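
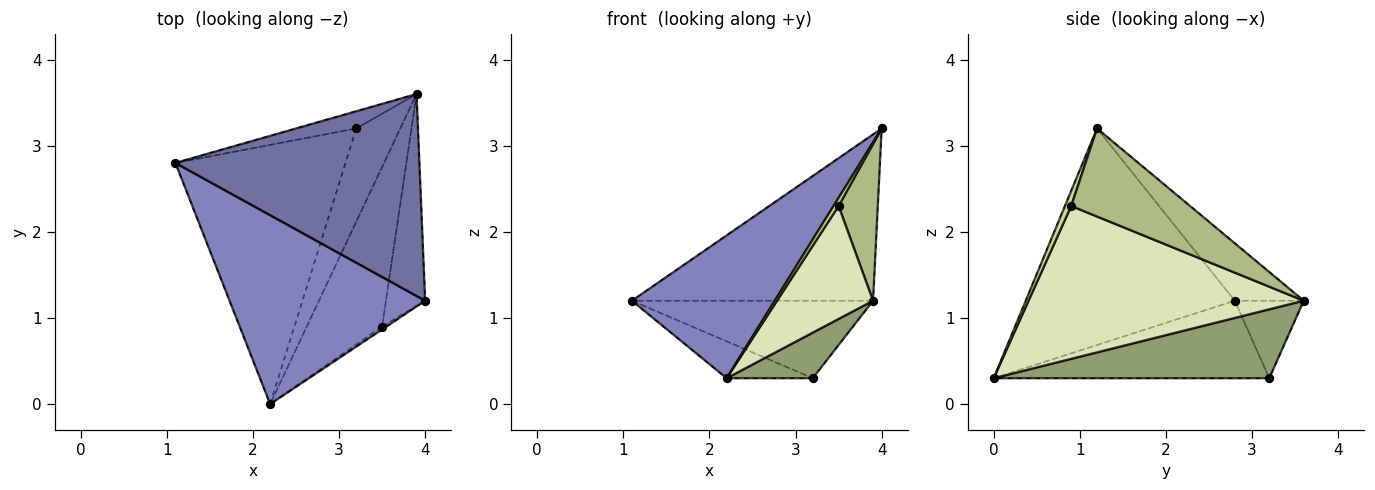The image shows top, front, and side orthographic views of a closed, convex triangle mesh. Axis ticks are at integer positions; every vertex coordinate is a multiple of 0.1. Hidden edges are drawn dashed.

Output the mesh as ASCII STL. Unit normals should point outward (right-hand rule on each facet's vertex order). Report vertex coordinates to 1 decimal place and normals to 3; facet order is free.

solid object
 facet normal -0.179 0.625 0.760
  outer loop
   vertex 3.9 3.6 1.2
   vertex 1.1 2.8 1.2
   vertex 4.0 1.2 3.2
  endloop
 endfacet
 facet normal -0.662 -0.452 0.598
  outer loop
   vertex 2.2 0.0 0.3
   vertex 4.0 1.2 3.2
   vertex 1.1 2.8 1.2
  endloop
 endfacet
 facet normal -0.269 0.940 -0.209
  outer loop
   vertex 3.2 3.2 0.3
   vertex 1.1 2.8 1.2
   vertex 3.9 3.6 1.2
  endloop
 endfacet
 facet normal -0.411 0.129 -0.902
  outer loop
   vertex 3.2 3.2 0.3
   vertex 2.2 0.0 0.3
   vertex 1.1 2.8 1.2
  endloop
 endfacet
 facet normal 0.815 -0.255 -0.521
  outer loop
   vertex 3.2 3.2 0.3
   vertex 3.9 3.6 1.2
   vertex 2.2 0.0 0.3
  endloop
 endfacet
 facet normal 0.875 -0.288 -0.390
  outer loop
   vertex 3.5 0.9 2.3
   vertex 3.9 3.6 1.2
   vertex 4.0 1.2 3.2
  endloop
 endfacet
 facet normal 0.759 -0.614 -0.217
  outer loop
   vertex 3.5 0.9 2.3
   vertex 4.0 1.2 3.2
   vertex 2.2 0.0 0.3
  endloop
 endfacet
 facet normal 0.856 -0.299 -0.422
  outer loop
   vertex 3.5 0.9 2.3
   vertex 2.2 0.0 0.3
   vertex 3.9 3.6 1.2
  endloop
 endfacet
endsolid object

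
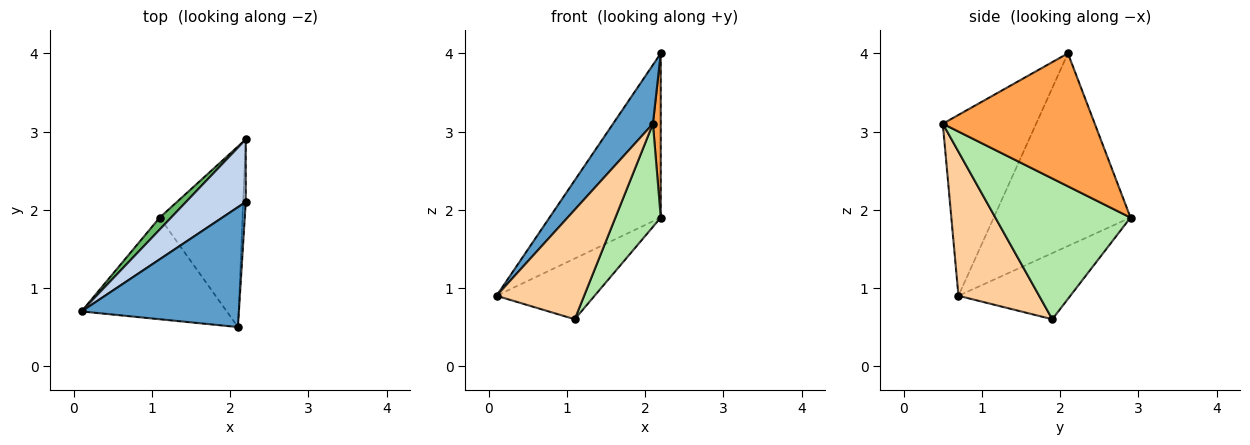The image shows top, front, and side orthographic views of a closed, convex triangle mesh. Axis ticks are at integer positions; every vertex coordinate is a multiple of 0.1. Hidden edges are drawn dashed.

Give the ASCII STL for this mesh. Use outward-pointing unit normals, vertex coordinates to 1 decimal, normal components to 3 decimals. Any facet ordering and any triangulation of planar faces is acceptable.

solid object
 facet normal -0.718 -0.307 0.625
  outer loop
   vertex 2.1 0.5 3.1
   vertex 2.2 2.1 4.0
   vertex 0.1 0.7 0.9
  endloop
 endfacet
 facet normal -0.754 0.614 0.234
  outer loop
   vertex 2.2 2.9 1.9
   vertex 0.1 0.7 0.9
   vertex 2.2 2.1 4.0
  endloop
 endfacet
 facet normal 0.998 -0.051 -0.020
  outer loop
   vertex 2.2 2.9 1.9
   vertex 2.2 2.1 4.0
   vertex 2.1 0.5 3.1
  endloop
 endfacet
 facet normal 0.560 -0.607 -0.564
  outer loop
   vertex 1.1 1.9 0.6
   vertex 2.1 0.5 3.1
   vertex 0.1 0.7 0.9
  endloop
 endfacet
 facet normal -0.746 0.654 0.128
  outer loop
   vertex 1.1 1.9 0.6
   vertex 0.1 0.7 0.9
   vertex 2.2 2.9 1.9
  endloop
 endfacet
 facet normal 0.828 -0.278 -0.487
  outer loop
   vertex 1.1 1.9 0.6
   vertex 2.2 2.9 1.9
   vertex 2.1 0.5 3.1
  endloop
 endfacet
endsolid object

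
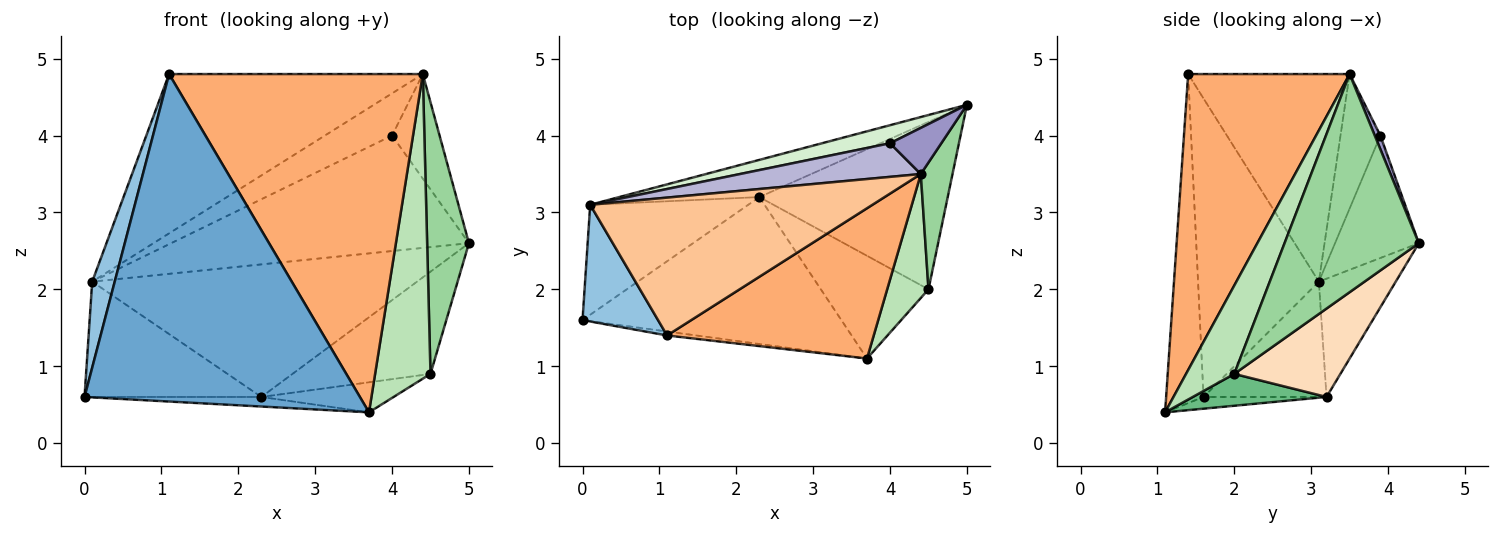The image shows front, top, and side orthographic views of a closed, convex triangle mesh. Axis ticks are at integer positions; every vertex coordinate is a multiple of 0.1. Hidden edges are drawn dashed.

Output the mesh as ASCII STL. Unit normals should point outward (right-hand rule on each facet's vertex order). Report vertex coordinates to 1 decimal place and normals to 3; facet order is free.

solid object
 facet normal -0.135 -0.991 -0.012
  outer loop
   vertex 1.1 1.4 4.8
   vertex 0.0 1.6 0.6
   vertex 3.7 1.1 0.4
  endloop
 endfacet
 facet normal -0.954 -0.178 0.241
  outer loop
   vertex 0.1 3.1 2.1
   vertex 0.0 1.6 0.6
   vertex 1.1 1.4 4.8
  endloop
 endfacet
 facet normal -0.045 0.065 -0.997
  outer loop
   vertex 2.3 3.2 0.6
   vertex 3.7 1.1 0.4
   vertex 0.0 1.6 0.6
  endloop
 endfacet
 facet normal -0.450 0.646 -0.616
  outer loop
   vertex 2.3 3.2 0.6
   vertex 0.0 1.6 0.6
   vertex 0.1 3.1 2.1
  endloop
 endfacet
 facet normal -0.222 0.939 -0.263
  outer loop
   vertex 2.3 3.2 0.6
   vertex 0.1 3.1 2.1
   vertex 5.0 4.4 2.6
  endloop
 endfacet
 facet normal 0.503 -0.790 0.351
  outer loop
   vertex 4.4 3.5 4.8
   vertex 1.1 1.4 4.8
   vertex 3.7 1.1 0.4
  endloop
 endfacet
 facet normal -0.434 0.681 0.590
  outer loop
   vertex 4.4 3.5 4.8
   vertex 0.1 3.1 2.1
   vertex 1.1 1.4 4.8
  endloop
 endfacet
 facet normal 0.372 0.484 -0.792
  outer loop
   vertex 4.5 2.0 0.9
   vertex 2.3 3.2 0.6
   vertex 5.0 4.4 2.6
  endloop
 endfacet
 facet normal 0.273 0.270 -0.923
  outer loop
   vertex 4.5 2.0 0.9
   vertex 3.7 1.1 0.4
   vertex 2.3 3.2 0.6
  endloop
 endfacet
 facet normal 0.946 -0.294 0.137
  outer loop
   vertex 4.5 2.0 0.9
   vertex 5.0 4.4 2.6
   vertex 4.4 3.5 4.8
  endloop
 endfacet
 facet normal 0.628 -0.721 0.293
  outer loop
   vertex 4.5 2.0 0.9
   vertex 4.4 3.5 4.8
   vertex 3.7 1.1 0.4
  endloop
 endfacet
 facet normal -0.268 0.952 0.149
  outer loop
   vertex 4.0 3.9 4.0
   vertex 5.0 4.4 2.6
   vertex 0.1 3.1 2.1
  endloop
 endfacet
 facet normal 0.107 0.910 0.401
  outer loop
   vertex 4.0 3.9 4.0
   vertex 4.4 3.5 4.8
   vertex 5.0 4.4 2.6
  endloop
 endfacet
 facet normal -0.421 0.710 0.565
  outer loop
   vertex 4.0 3.9 4.0
   vertex 0.1 3.1 2.1
   vertex 4.4 3.5 4.8
  endloop
 endfacet
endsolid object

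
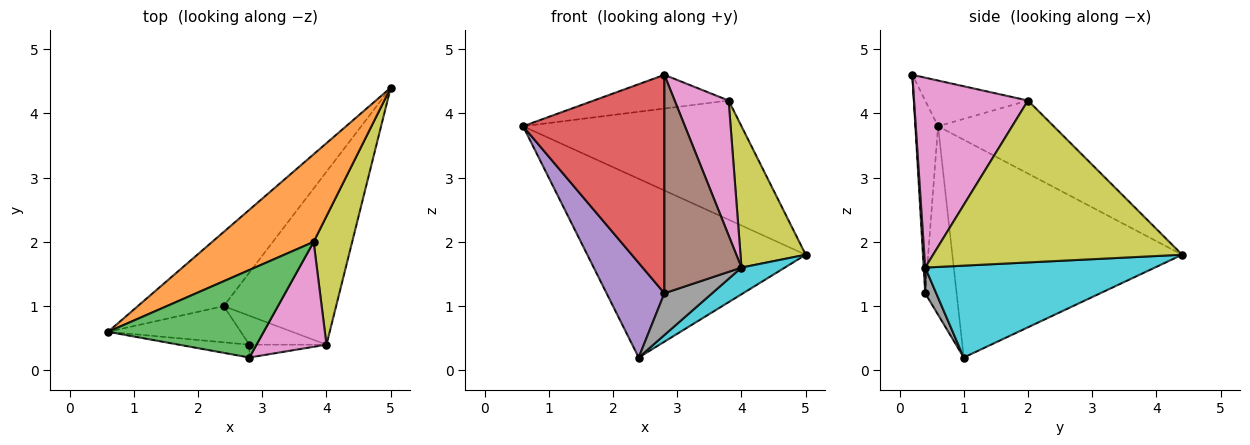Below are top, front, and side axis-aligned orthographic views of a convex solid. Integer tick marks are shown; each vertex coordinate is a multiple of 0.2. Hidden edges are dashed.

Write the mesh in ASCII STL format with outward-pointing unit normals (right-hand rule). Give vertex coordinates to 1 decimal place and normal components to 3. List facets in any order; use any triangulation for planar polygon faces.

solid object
 facet normal -0.697 0.662 -0.275
  outer loop
   vertex 2.4 1.0 0.2
   vertex 0.6 0.6 3.8
   vertex 5.0 4.4 1.8
  endloop
 endfacet
 facet normal -0.392 0.741 0.545
  outer loop
   vertex 3.8 2.0 4.2
   vertex 5.0 4.4 1.8
   vertex 0.6 0.6 3.8
  endloop
 endfacet
 facet normal -0.264 0.347 0.900
  outer loop
   vertex 3.8 2.0 4.2
   vertex 0.6 0.6 3.8
   vertex 2.8 0.2 4.6
  endloop
 endfacet
 facet normal -0.158 -0.986 -0.058
  outer loop
   vertex 2.8 0.4 1.2
   vertex 2.8 0.2 4.6
   vertex 0.6 0.6 3.8
  endloop
 endfacet
 facet normal -0.452 -0.833 -0.319
  outer loop
   vertex 2.8 0.4 1.2
   vertex 0.6 0.6 3.8
   vertex 2.4 1.0 0.2
  endloop
 endfacet
 facet normal 0.020 -0.998 -0.059
  outer loop
   vertex 4.0 0.4 1.6
   vertex 2.8 0.2 4.6
   vertex 2.8 0.4 1.2
  endloop
 endfacet
 facet normal 0.857 -0.406 0.316
  outer loop
   vertex 4.0 0.4 1.6
   vertex 3.8 2.0 4.2
   vertex 2.8 0.2 4.6
  endloop
 endfacet
 facet normal 0.186 -0.808 -0.559
  outer loop
   vertex 4.0 0.4 1.6
   vertex 2.8 0.4 1.2
   vertex 2.4 1.0 0.2
  endloop
 endfacet
 facet normal 0.943 -0.247 0.224
  outer loop
   vertex 4.0 0.4 1.6
   vertex 5.0 4.4 1.8
   vertex 3.8 2.0 4.2
  endloop
 endfacet
 facet normal 0.628 -0.119 -0.769
  outer loop
   vertex 4.0 0.4 1.6
   vertex 2.4 1.0 0.2
   vertex 5.0 4.4 1.8
  endloop
 endfacet
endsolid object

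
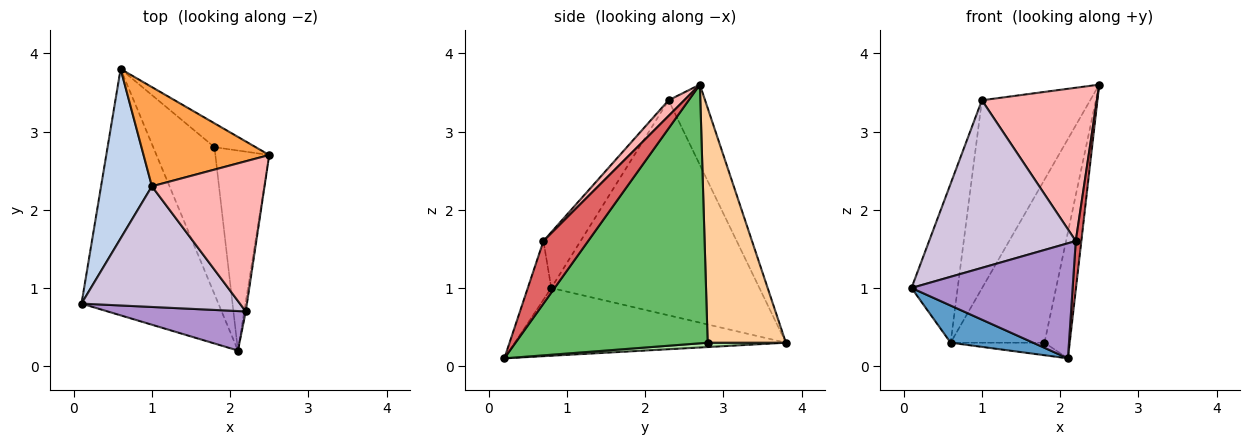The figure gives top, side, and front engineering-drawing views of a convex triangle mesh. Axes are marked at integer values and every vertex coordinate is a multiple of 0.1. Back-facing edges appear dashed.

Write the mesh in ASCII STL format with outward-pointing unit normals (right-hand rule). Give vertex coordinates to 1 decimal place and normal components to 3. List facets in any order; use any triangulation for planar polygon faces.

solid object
 facet normal -0.440 -0.134 -0.888
  outer loop
   vertex 2.1 0.2 0.1
   vertex 0.1 0.8 1.0
   vertex 0.6 3.8 0.3
  endloop
 endfacet
 facet normal -0.951 0.211 0.225
  outer loop
   vertex 1.0 2.3 3.4
   vertex 0.6 3.8 0.3
   vertex 0.1 0.8 1.0
  endloop
 endfacet
 facet normal -0.286 0.848 0.447
  outer loop
   vertex 1.0 2.3 3.4
   vertex 2.5 2.7 3.6
   vertex 0.6 3.8 0.3
  endloop
 endfacet
 facet normal 0.636 0.763 -0.112
  outer loop
   vertex 1.8 2.8 0.3
   vertex 0.6 3.8 0.3
   vertex 2.5 2.7 3.6
  endloop
 endfacet
 facet normal 0.971 0.128 -0.202
  outer loop
   vertex 1.8 2.8 0.3
   vertex 2.5 2.7 3.6
   vertex 2.1 0.2 0.1
  endloop
 endfacet
 facet normal 0.070 0.085 -0.994
  outer loop
   vertex 1.8 2.8 0.3
   vertex 2.1 0.2 0.1
   vertex 0.6 3.8 0.3
  endloop
 endfacet
 facet normal 0.992 -0.124 -0.025
  outer loop
   vertex 2.2 0.7 1.6
   vertex 2.1 0.2 0.1
   vertex 2.5 2.7 3.6
  endloop
 endfacet
 facet normal 0.097 -0.711 0.696
  outer loop
   vertex 2.2 0.7 1.6
   vertex 2.5 2.7 3.6
   vertex 1.0 2.3 3.4
  endloop
 endfacet
 facet normal -0.136 -0.937 0.321
  outer loop
   vertex 2.2 0.7 1.6
   vertex 0.1 0.8 1.0
   vertex 2.1 0.2 0.1
  endloop
 endfacet
 facet normal -0.201 -0.795 0.572
  outer loop
   vertex 2.2 0.7 1.6
   vertex 1.0 2.3 3.4
   vertex 0.1 0.8 1.0
  endloop
 endfacet
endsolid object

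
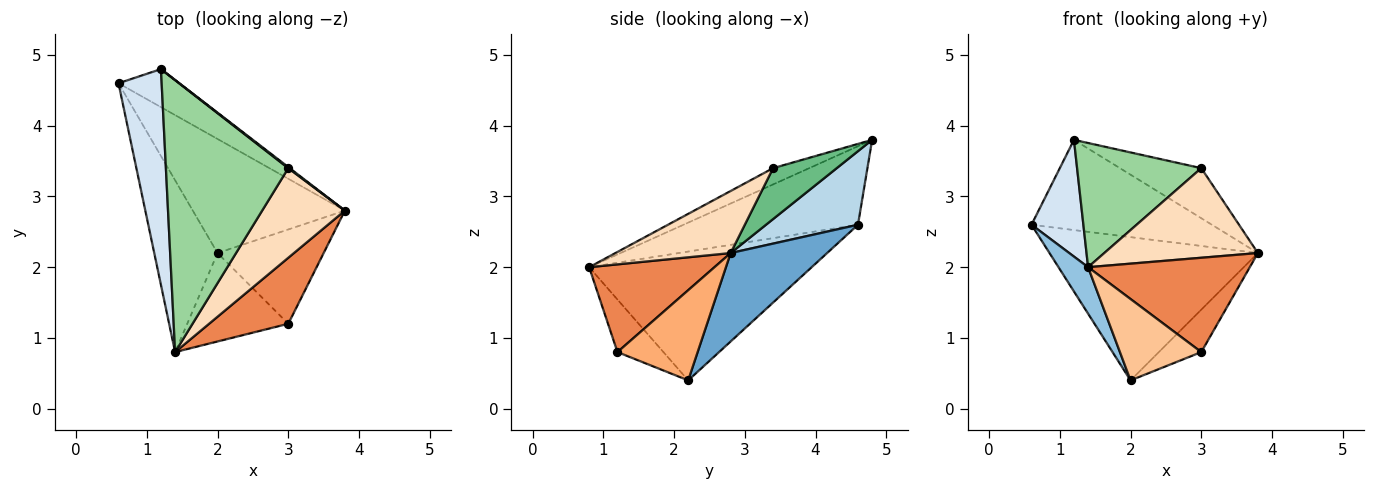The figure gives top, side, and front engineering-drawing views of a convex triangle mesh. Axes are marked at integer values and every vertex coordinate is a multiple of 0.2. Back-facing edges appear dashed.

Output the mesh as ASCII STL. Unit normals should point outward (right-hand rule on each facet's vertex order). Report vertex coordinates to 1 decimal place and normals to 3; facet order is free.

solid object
 facet normal 0.341 0.736 -0.586
  outer loop
   vertex 2.0 2.2 0.4
   vertex 0.6 4.6 2.6
   vertex 3.8 2.8 2.2
  endloop
 endfacet
 facet normal -0.891 -0.118 -0.438
  outer loop
   vertex 2.0 2.2 0.4
   vertex 1.4 0.8 2.0
   vertex 0.6 4.6 2.6
  endloop
 endfacet
 facet normal 0.425 0.834 -0.352
  outer loop
   vertex 1.2 4.8 3.8
   vertex 3.8 2.8 2.2
   vertex 0.6 4.6 2.6
  endloop
 endfacet
 facet normal -0.848 -0.252 0.466
  outer loop
   vertex 1.2 4.8 3.8
   vertex 0.6 4.6 2.6
   vertex 1.4 0.8 2.0
  endloop
 endfacet
 facet normal 0.536 -0.692 0.484
  outer loop
   vertex 3.0 1.2 0.8
   vertex 3.8 2.8 2.2
   vertex 1.4 0.8 2.0
  endloop
 endfacet
 facet normal 0.613 0.324 -0.721
  outer loop
   vertex 3.0 1.2 0.8
   vertex 2.0 2.2 0.4
   vertex 3.8 2.8 2.2
  endloop
 endfacet
 facet normal -0.357 -0.632 -0.687
  outer loop
   vertex 3.0 1.2 0.8
   vertex 1.4 0.8 2.0
   vertex 2.0 2.2 0.4
  endloop
 endfacet
 facet normal 0.469 -0.625 0.625
  outer loop
   vertex 3.0 3.4 3.4
   vertex 1.4 0.8 2.0
   vertex 3.8 2.8 2.2
  endloop
 endfacet
 facet normal 0.616 0.787 0.017
  outer loop
   vertex 3.0 3.4 3.4
   vertex 3.8 2.8 2.2
   vertex 1.2 4.8 3.8
  endloop
 endfacet
 facet normal -0.120 -0.412 0.903
  outer loop
   vertex 3.0 3.4 3.4
   vertex 1.2 4.8 3.8
   vertex 1.4 0.8 2.0
  endloop
 endfacet
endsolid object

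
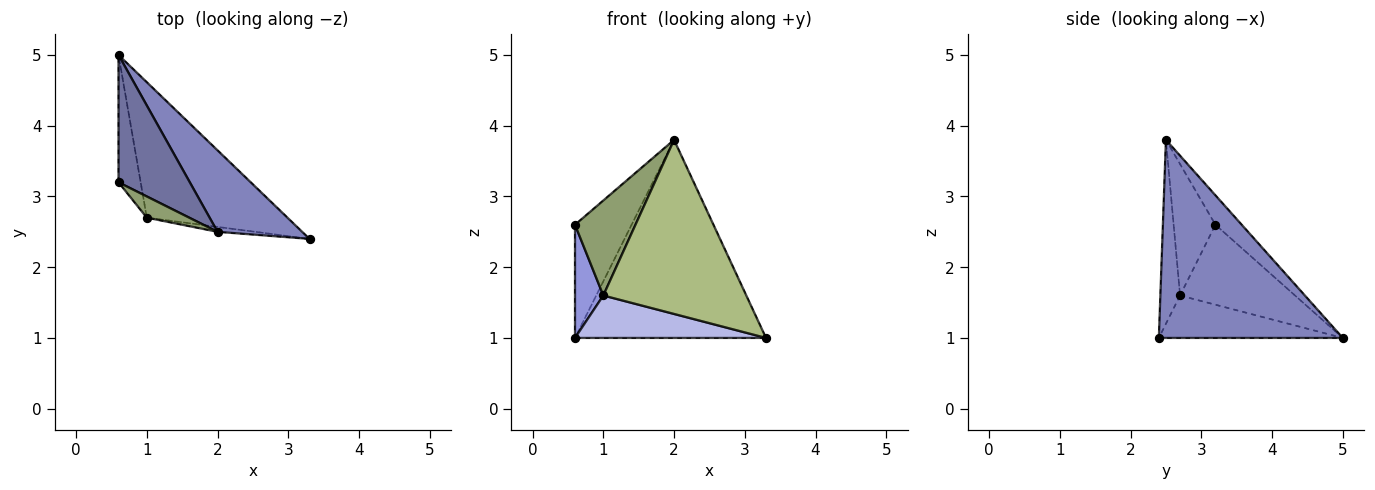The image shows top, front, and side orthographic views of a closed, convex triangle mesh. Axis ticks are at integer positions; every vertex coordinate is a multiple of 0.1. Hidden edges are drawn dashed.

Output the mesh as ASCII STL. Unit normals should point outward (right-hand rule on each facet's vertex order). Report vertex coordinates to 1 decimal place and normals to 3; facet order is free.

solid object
 facet normal -0.295 0.635 0.714
  outer loop
   vertex 2.0 2.5 3.8
   vertex 0.6 5.0 1.0
   vertex 0.6 3.2 2.6
  endloop
 endfacet
 facet normal 0.665 0.691 0.284
  outer loop
   vertex 2.0 2.5 3.8
   vertex 3.3 2.4 1.0
   vertex 0.6 5.0 1.0
  endloop
 endfacet
 facet normal -0.938 -0.231 -0.260
  outer loop
   vertex 1.0 2.7 1.6
   vertex 0.6 3.2 2.6
   vertex 0.6 5.0 1.0
  endloop
 endfacet
 facet normal -0.277 -0.287 -0.917
  outer loop
   vertex 1.0 2.7 1.6
   vertex 0.6 5.0 1.0
   vertex 3.3 2.4 1.0
  endloop
 endfacet
 facet normal -0.559 -0.809 0.181
  outer loop
   vertex 1.0 2.7 1.6
   vertex 2.0 2.5 3.8
   vertex 0.6 3.2 2.6
  endloop
 endfacet
 facet normal -0.136 -0.990 -0.028
  outer loop
   vertex 1.0 2.7 1.6
   vertex 3.3 2.4 1.0
   vertex 2.0 2.5 3.8
  endloop
 endfacet
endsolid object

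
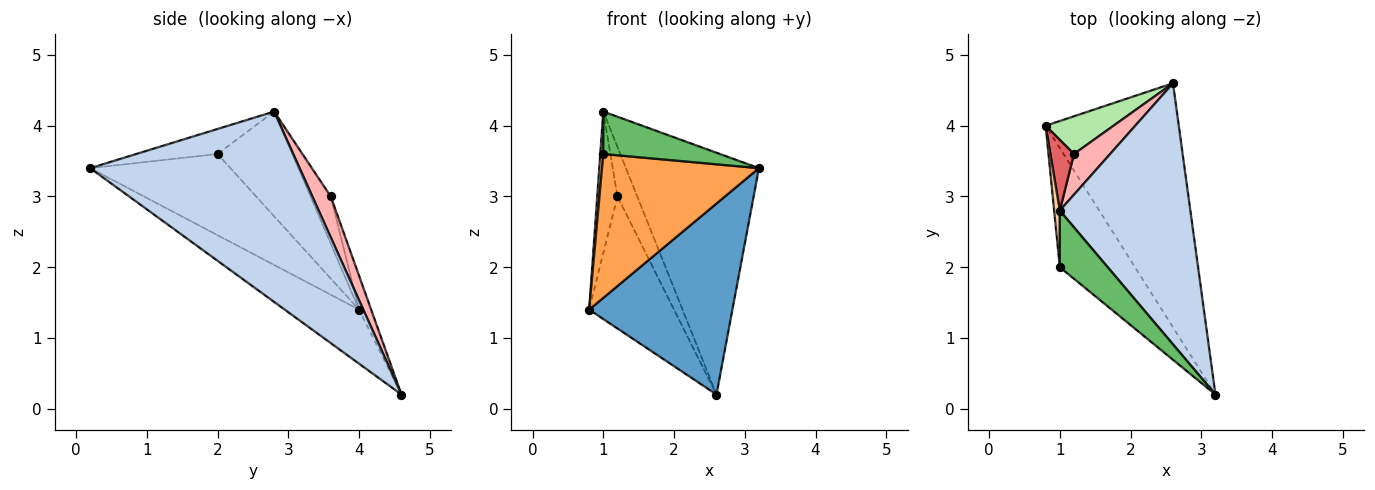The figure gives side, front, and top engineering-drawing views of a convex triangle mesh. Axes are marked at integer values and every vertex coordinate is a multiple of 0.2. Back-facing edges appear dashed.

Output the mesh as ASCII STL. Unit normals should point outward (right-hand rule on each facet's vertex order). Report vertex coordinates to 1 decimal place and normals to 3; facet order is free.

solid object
 facet normal -0.304 -0.587 -0.750
  outer loop
   vertex 2.6 4.6 0.2
   vertex 3.2 0.2 3.4
   vertex 0.8 4.0 1.4
  endloop
 endfacet
 facet normal 0.731 0.464 0.501
  outer loop
   vertex 1.0 2.8 4.2
   vertex 3.2 0.2 3.4
   vertex 2.6 4.6 0.2
  endloop
 endfacet
 facet normal -0.567 -0.635 -0.525
  outer loop
   vertex 1.0 2.0 3.6
   vertex 0.8 4.0 1.4
   vertex 3.2 0.2 3.4
  endloop
 endfacet
 facet normal -0.998 -0.040 0.054
  outer loop
   vertex 1.0 2.0 3.6
   vertex 1.0 2.8 4.2
   vertex 0.8 4.0 1.4
  endloop
 endfacet
 facet normal -0.386 -0.554 0.738
  outer loop
   vertex 1.0 2.0 3.6
   vertex 3.2 0.2 3.4
   vertex 1.0 2.8 4.2
  endloop
 endfacet
 facet normal -0.136 0.953 0.272
  outer loop
   vertex 1.2 3.6 3.0
   vertex 2.6 4.6 0.2
   vertex 0.8 4.0 1.4
  endloop
 endfacet
 facet normal -0.667 0.667 0.333
  outer loop
   vertex 1.2 3.6 3.0
   vertex 0.8 4.0 1.4
   vertex 1.0 2.8 4.2
  endloop
 endfacet
 facet normal 0.583 0.628 0.516
  outer loop
   vertex 1.2 3.6 3.0
   vertex 1.0 2.8 4.2
   vertex 2.6 4.6 0.2
  endloop
 endfacet
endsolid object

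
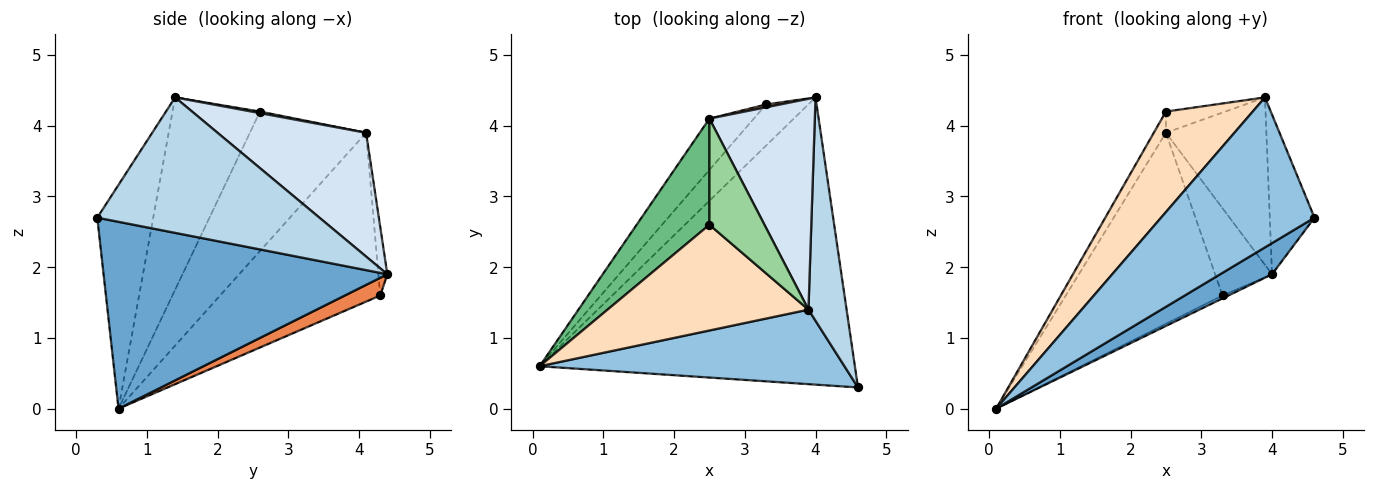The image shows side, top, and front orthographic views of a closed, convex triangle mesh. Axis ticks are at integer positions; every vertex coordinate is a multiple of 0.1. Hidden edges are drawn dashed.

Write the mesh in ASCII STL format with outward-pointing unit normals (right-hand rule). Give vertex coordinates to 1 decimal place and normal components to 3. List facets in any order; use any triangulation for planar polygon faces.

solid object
 facet normal 0.508 -0.093 -0.857
  outer loop
   vertex 4.0 4.4 1.9
   vertex 4.6 0.3 2.7
   vertex 0.1 0.6 0.0
  endloop
 endfacet
 facet normal -0.311 -0.851 0.423
  outer loop
   vertex 3.9 1.4 4.4
   vertex 0.1 0.6 0.0
   vertex 4.6 0.3 2.7
  endloop
 endfacet
 facet normal 0.945 0.190 0.266
  outer loop
   vertex 3.9 1.4 4.4
   vertex 4.6 0.3 2.7
   vertex 4.0 4.4 1.9
  endloop
 endfacet
 facet normal 0.677 0.458 0.576
  outer loop
   vertex 2.5 4.1 3.9
   vertex 3.9 1.4 4.4
   vertex 4.0 4.4 1.9
  endloop
 endfacet
 facet normal 0.385 0.065 -0.921
  outer loop
   vertex 3.3 4.3 1.6
   vertex 4.0 4.4 1.9
   vertex 0.1 0.6 0.0
  endloop
 endfacet
 facet normal -0.702 0.687 -0.185
  outer loop
   vertex 3.3 4.3 1.6
   vertex 0.1 0.6 0.0
   vertex 2.5 4.1 3.9
  endloop
 endfacet
 facet normal -0.155 0.987 0.032
  outer loop
   vertex 3.3 4.3 1.6
   vertex 2.5 4.1 3.9
   vertex 4.0 4.4 1.9
  endloop
 endfacet
 facet normal -0.570 -0.566 0.595
  outer loop
   vertex 2.5 2.6 4.2
   vertex 0.1 0.6 0.0
   vertex 3.9 1.4 4.4
  endloop
 endfacet
 facet normal -0.883 0.092 0.461
  outer loop
   vertex 2.5 2.6 4.2
   vertex 2.5 4.1 3.9
   vertex 0.1 0.6 0.0
  endloop
 endfacet
 facet normal 0.028 0.196 0.980
  outer loop
   vertex 2.5 2.6 4.2
   vertex 3.9 1.4 4.4
   vertex 2.5 4.1 3.9
  endloop
 endfacet
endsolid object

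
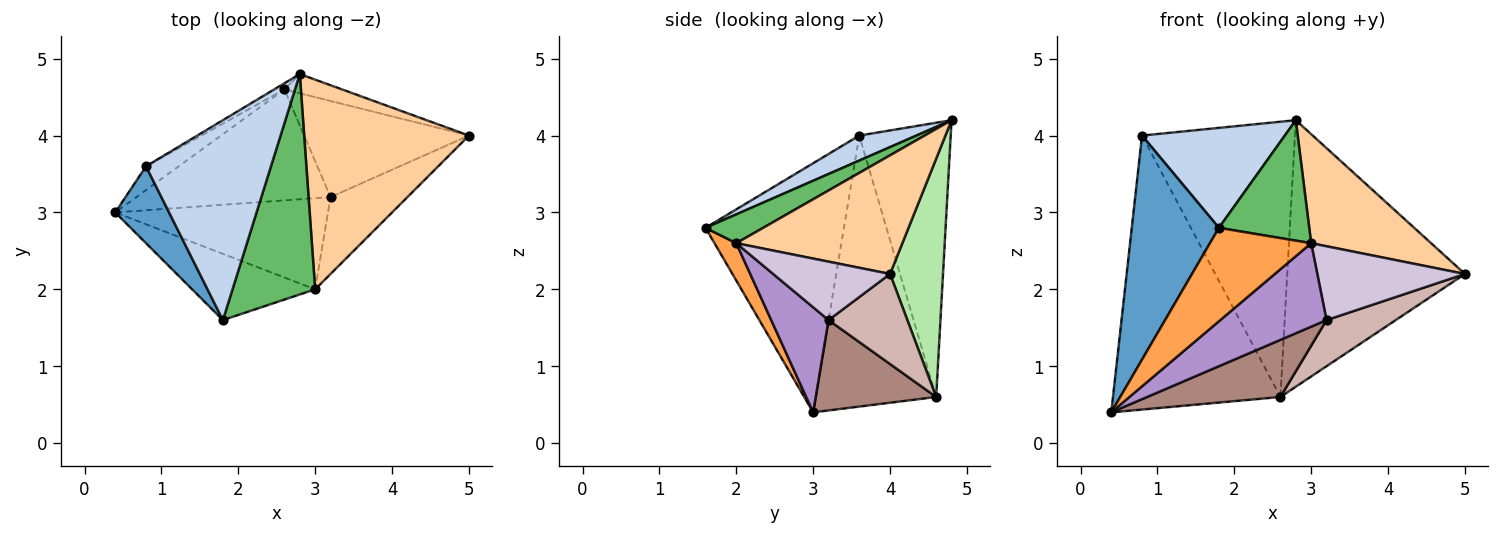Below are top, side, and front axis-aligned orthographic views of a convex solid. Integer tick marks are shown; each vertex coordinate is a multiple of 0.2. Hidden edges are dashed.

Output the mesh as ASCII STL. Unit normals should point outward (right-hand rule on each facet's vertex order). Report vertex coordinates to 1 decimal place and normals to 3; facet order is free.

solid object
 facet normal -0.832 -0.524 0.180
  outer loop
   vertex 0.8 3.6 4.0
   vertex 0.4 3.0 0.4
   vertex 1.8 1.6 2.8
  endloop
 endfacet
 facet normal 0.176 -0.440 0.880
  outer loop
   vertex 0.8 3.6 4.0
   vertex 1.8 1.6 2.8
   vertex 2.8 4.8 4.2
  endloop
 endfacet
 facet normal 0.173 -0.804 -0.570
  outer loop
   vertex 3.0 2.0 2.6
   vertex 1.8 1.6 2.8
   vertex 0.4 3.0 0.4
  endloop
 endfacet
 facet normal 0.538 -0.389 0.748
  outer loop
   vertex 3.0 2.0 2.6
   vertex 5.0 4.0 2.2
   vertex 2.8 4.8 4.2
  endloop
 endfacet
 facet normal 0.293 -0.459 0.839
  outer loop
   vertex 3.0 2.0 2.6
   vertex 2.8 4.8 4.2
   vertex 1.8 1.6 2.8
  endloop
 endfacet
 facet normal 0.285 0.956 -0.069
  outer loop
   vertex 2.6 4.6 0.6
   vertex 2.8 4.8 4.2
   vertex 5.0 4.0 2.2
  endloop
 endfacet
 facet normal -0.583 0.810 -0.070
  outer loop
   vertex 2.6 4.6 0.6
   vertex 0.4 3.0 0.4
   vertex 0.8 3.6 4.0
  endloop
 endfacet
 facet normal -0.513 0.858 -0.019
  outer loop
   vertex 2.6 4.6 0.6
   vertex 0.8 3.6 4.0
   vertex 2.8 4.8 4.2
  endloop
 endfacet
 facet normal 0.342 -0.635 -0.693
  outer loop
   vertex 3.2 3.2 1.6
   vertex 3.0 2.0 2.6
   vertex 0.4 3.0 0.4
  endloop
 endfacet
 facet normal 0.481 -0.607 -0.633
  outer loop
   vertex 3.2 3.2 1.6
   vertex 5.0 4.0 2.2
   vertex 3.0 2.0 2.6
  endloop
 endfacet
 facet normal 0.382 -0.423 -0.822
  outer loop
   vertex 3.2 3.2 1.6
   vertex 0.4 3.0 0.4
   vertex 2.6 4.6 0.6
  endloop
 endfacet
 facet normal 0.442 -0.388 -0.809
  outer loop
   vertex 3.2 3.2 1.6
   vertex 2.6 4.6 0.6
   vertex 5.0 4.0 2.2
  endloop
 endfacet
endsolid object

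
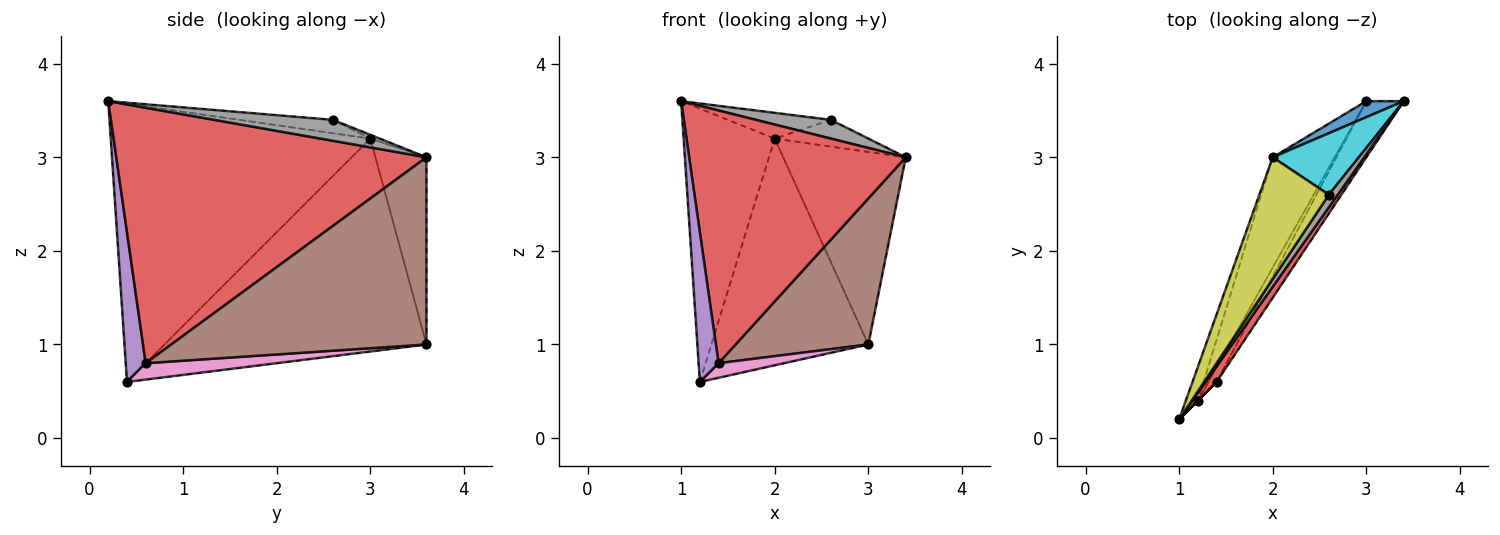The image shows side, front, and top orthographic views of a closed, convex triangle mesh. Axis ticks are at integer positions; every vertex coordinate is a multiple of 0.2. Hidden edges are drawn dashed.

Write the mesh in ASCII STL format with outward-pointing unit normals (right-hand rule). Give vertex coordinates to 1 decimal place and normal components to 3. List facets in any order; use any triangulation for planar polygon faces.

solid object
 facet normal -0.383 0.920 0.077
  outer loop
   vertex 2.0 3.0 3.2
   vertex 3.4 3.6 3.0
   vertex 3.0 3.6 1.0
  endloop
 endfacet
 facet normal -0.943 0.331 -0.041
  outer loop
   vertex 2.0 3.0 3.2
   vertex 1.2 0.4 0.6
   vertex 1.0 0.2 3.6
  endloop
 endfacet
 facet normal -0.832 0.498 -0.242
  outer loop
   vertex 2.0 3.0 3.2
   vertex 3.0 3.6 1.0
   vertex 1.2 0.4 0.6
  endloop
 endfacet
 facet normal 0.819 -0.572 0.035
  outer loop
   vertex 1.4 0.6 0.8
   vertex 3.4 3.6 3.0
   vertex 1.0 0.2 3.6
  endloop
 endfacet
 facet normal 0.707 -0.707 0.000
  outer loop
   vertex 1.4 0.6 0.8
   vertex 1.0 0.2 3.6
   vertex 1.2 0.4 0.6
  endloop
 endfacet
 facet normal 0.874 -0.454 -0.175
  outer loop
   vertex 1.4 0.6 0.8
   vertex 3.0 3.6 1.0
   vertex 3.4 3.6 3.0
  endloop
 endfacet
 facet normal 0.816 -0.408 -0.408
  outer loop
   vertex 1.4 0.6 0.8
   vertex 1.2 0.4 0.6
   vertex 3.0 3.6 1.0
  endloop
 endfacet
 facet normal 0.797 -0.503 0.335
  outer loop
   vertex 2.6 2.6 3.4
   vertex 1.0 0.2 3.6
   vertex 3.4 3.6 3.0
  endloop
 endfacet
 facet normal -0.185 0.203 0.961
  outer loop
   vertex 2.6 2.6 3.4
   vertex 2.0 3.0 3.2
   vertex 1.0 0.2 3.6
  endloop
 endfacet
 facet normal -0.040 0.398 0.916
  outer loop
   vertex 2.6 2.6 3.4
   vertex 3.4 3.6 3.0
   vertex 2.0 3.0 3.2
  endloop
 endfacet
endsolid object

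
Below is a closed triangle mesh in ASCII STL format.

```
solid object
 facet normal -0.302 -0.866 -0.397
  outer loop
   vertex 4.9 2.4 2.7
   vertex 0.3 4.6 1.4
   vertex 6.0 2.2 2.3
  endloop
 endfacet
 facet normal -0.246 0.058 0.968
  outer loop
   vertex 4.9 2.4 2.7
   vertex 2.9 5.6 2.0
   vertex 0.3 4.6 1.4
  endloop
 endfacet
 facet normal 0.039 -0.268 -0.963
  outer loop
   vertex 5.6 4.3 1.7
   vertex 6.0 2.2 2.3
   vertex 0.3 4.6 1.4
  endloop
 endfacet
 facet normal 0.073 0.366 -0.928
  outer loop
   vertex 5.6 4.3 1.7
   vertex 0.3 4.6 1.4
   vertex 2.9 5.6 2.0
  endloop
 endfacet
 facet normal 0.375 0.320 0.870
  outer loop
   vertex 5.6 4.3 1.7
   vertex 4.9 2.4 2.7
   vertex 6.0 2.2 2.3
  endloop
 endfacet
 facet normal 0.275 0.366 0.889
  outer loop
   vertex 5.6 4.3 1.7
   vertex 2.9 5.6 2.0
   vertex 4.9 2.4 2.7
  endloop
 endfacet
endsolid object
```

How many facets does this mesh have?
6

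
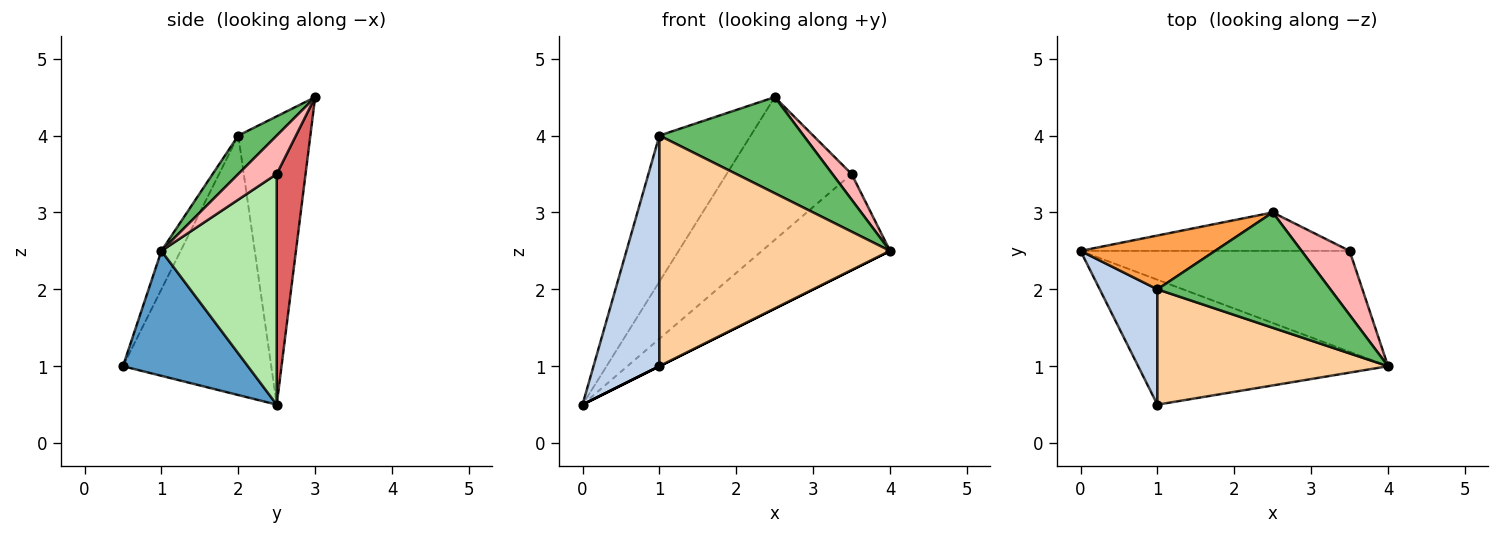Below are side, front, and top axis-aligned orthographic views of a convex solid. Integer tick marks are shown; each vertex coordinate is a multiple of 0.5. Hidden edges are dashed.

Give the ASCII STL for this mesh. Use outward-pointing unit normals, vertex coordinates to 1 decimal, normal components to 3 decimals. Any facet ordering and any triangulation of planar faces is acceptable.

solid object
 facet normal 0.447 0.000 -0.894
  outer loop
   vertex 1.0 0.5 1.0
   vertex 0.0 2.5 0.5
   vertex 4.0 1.0 2.5
  endloop
 endfacet
 facet normal -0.896 -0.398 0.199
  outer loop
   vertex 1.0 2.0 4.0
   vertex 0.0 2.5 0.5
   vertex 1.0 0.5 1.0
  endloop
 endfacet
 facet normal -0.595 0.754 0.278
  outer loop
   vertex 1.0 2.0 4.0
   vertex 2.5 3.0 4.5
   vertex 0.0 2.5 0.5
  endloop
 endfacet
 facet normal -0.074 -0.892 0.446
  outer loop
   vertex 1.0 2.0 4.0
   vertex 1.0 0.5 1.0
   vertex 4.0 1.0 2.5
  endloop
 endfacet
 facet normal 0.168 -0.631 0.757
  outer loop
   vertex 1.0 2.0 4.0
   vertex 4.0 1.0 2.5
   vertex 2.5 3.0 4.5
  endloop
 endfacet
 facet normal 0.527 0.586 -0.615
  outer loop
   vertex 3.5 2.5 3.5
   vertex 4.0 1.0 2.5
   vertex 0.0 2.5 0.5
  endloop
 endfacet
 facet normal 0.217 0.942 -0.254
  outer loop
   vertex 3.5 2.5 3.5
   vertex 0.0 2.5 0.5
   vertex 2.5 3.0 4.5
  endloop
 endfacet
 facet normal 0.596 -0.298 0.745
  outer loop
   vertex 3.5 2.5 3.5
   vertex 2.5 3.0 4.5
   vertex 4.0 1.0 2.5
  endloop
 endfacet
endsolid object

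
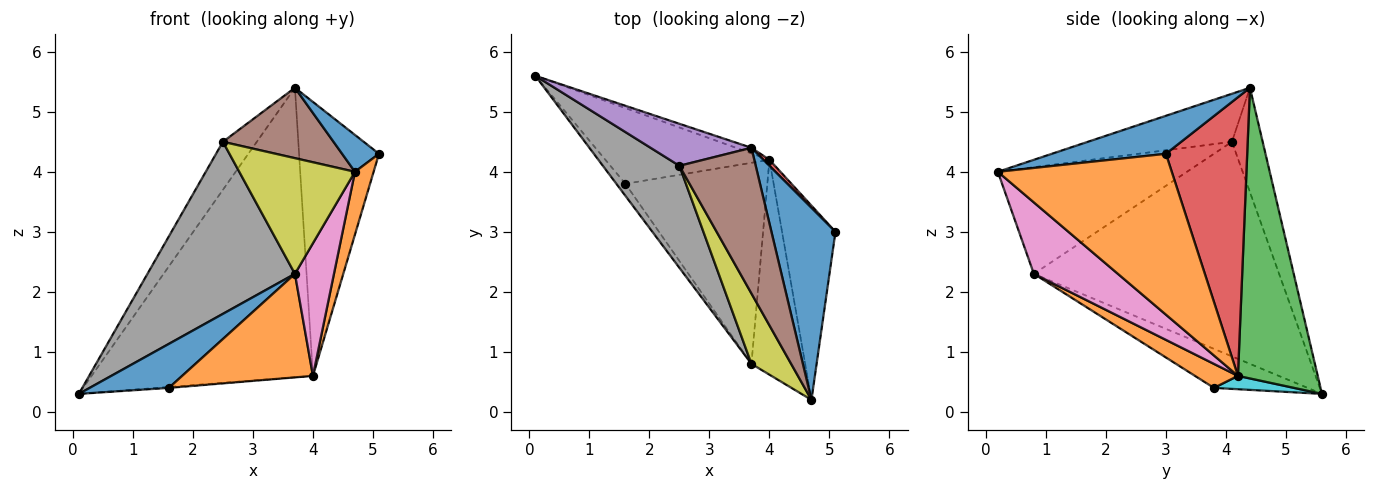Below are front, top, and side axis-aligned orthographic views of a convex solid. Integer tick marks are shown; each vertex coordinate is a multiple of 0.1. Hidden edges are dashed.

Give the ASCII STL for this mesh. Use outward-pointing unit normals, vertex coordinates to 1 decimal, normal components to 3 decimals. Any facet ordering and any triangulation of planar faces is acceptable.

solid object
 facet normal 0.504 -0.163 0.848
  outer loop
   vertex 3.7 4.4 5.4
   vertex 4.7 0.2 4.0
   vertex 5.1 3.0 4.3
  endloop
 endfacet
 facet normal 0.944 -0.101 -0.314
  outer loop
   vertex 4.0 4.2 0.6
   vertex 5.1 3.0 4.3
   vertex 4.7 0.2 4.0
  endloop
 endfacet
 facet normal 0.339 0.941 -0.018
  outer loop
   vertex 4.0 4.2 0.6
   vertex 0.1 5.6 0.3
   vertex 3.7 4.4 5.4
  endloop
 endfacet
 facet normal 0.713 0.701 0.015
  outer loop
   vertex 4.0 4.2 0.6
   vertex 3.7 4.4 5.4
   vertex 5.1 3.0 4.3
  endloop
 endfacet
 facet normal -0.563 0.622 0.544
  outer loop
   vertex 2.5 4.1 4.5
   vertex 3.7 4.4 5.4
   vertex 0.1 5.6 0.3
  endloop
 endfacet
 facet normal -0.493 -0.379 0.783
  outer loop
   vertex 2.5 4.1 4.5
   vertex 4.7 0.2 4.0
   vertex 3.7 4.4 5.4
  endloop
 endfacet
 facet normal 0.749 -0.348 -0.564
  outer loop
   vertex 3.7 0.8 2.3
   vertex 4.0 4.2 0.6
   vertex 4.7 0.2 4.0
  endloop
 endfacet
 facet normal -0.820 -0.493 0.292
  outer loop
   vertex 3.7 0.8 2.3
   vertex 2.5 4.1 4.5
   vertex 0.1 5.6 0.3
  endloop
 endfacet
 facet normal -0.813 -0.497 0.303
  outer loop
   vertex 3.7 0.8 2.3
   vertex 4.7 0.2 4.0
   vertex 2.5 4.1 4.5
  endloop
 endfacet
 facet normal 0.081 0.012 -0.997
  outer loop
   vertex 1.6 3.8 0.4
   vertex 0.1 5.6 0.3
   vertex 4.0 4.2 0.6
  endloop
 endfacet
 facet normal -0.752 -0.636 -0.173
  outer loop
   vertex 1.6 3.8 0.4
   vertex 3.7 0.8 2.3
   vertex 0.1 5.6 0.3
  endloop
 endfacet
 facet normal 0.149 -0.453 -0.879
  outer loop
   vertex 1.6 3.8 0.4
   vertex 4.0 4.2 0.6
   vertex 3.7 0.8 2.3
  endloop
 endfacet
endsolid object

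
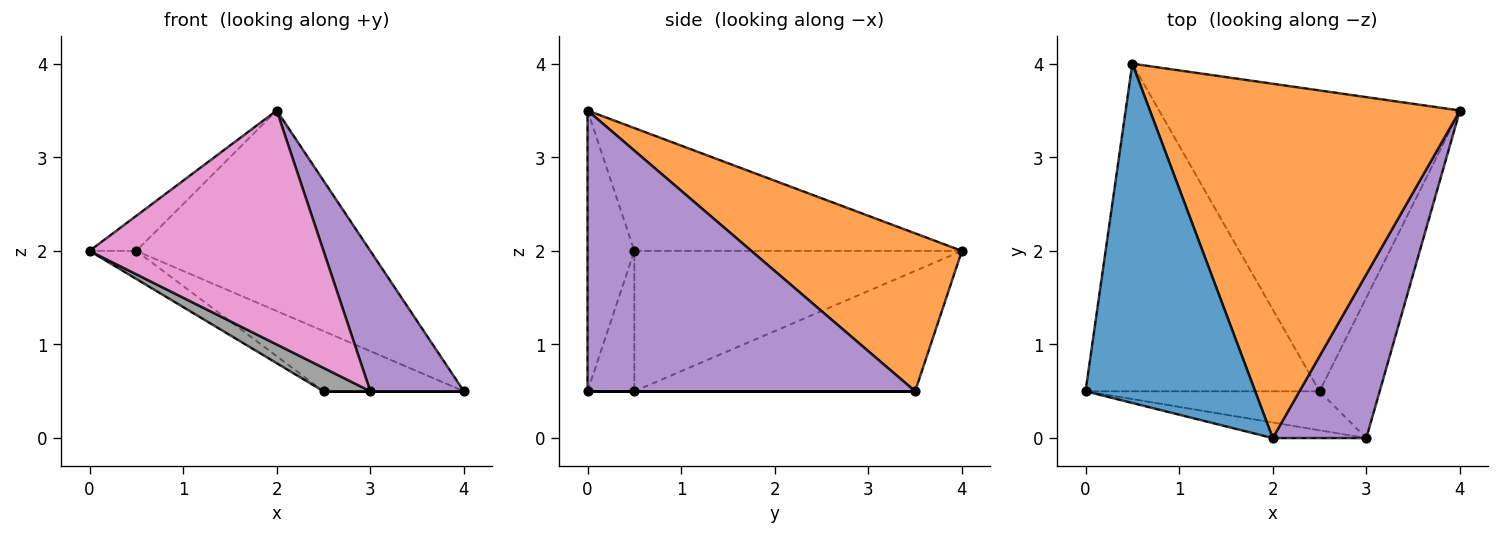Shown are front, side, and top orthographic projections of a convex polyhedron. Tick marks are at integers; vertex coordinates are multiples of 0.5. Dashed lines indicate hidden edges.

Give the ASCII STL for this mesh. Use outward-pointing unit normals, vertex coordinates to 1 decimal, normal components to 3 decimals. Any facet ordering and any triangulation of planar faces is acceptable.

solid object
 facet normal -0.584 0.083 0.807
  outer loop
   vertex 2.0 0.0 3.5
   vertex 0.5 4.0 2.0
   vertex 0.0 0.5 2.0
  endloop
 endfacet
 facet normal 0.405 0.450 0.796
  outer loop
   vertex 2.0 0.0 3.5
   vertex 4.0 3.5 0.5
   vertex 0.5 4.0 2.0
  endloop
 endfacet
 facet normal -0.513 0.073 -0.855
  outer loop
   vertex 2.5 0.5 0.5
   vertex 0.0 0.5 2.0
   vertex 0.5 4.0 2.0
  endloop
 endfacet
 facet normal -0.365 0.183 -0.913
  outer loop
   vertex 2.5 0.5 0.5
   vertex 0.5 4.0 2.0
   vertex 4.0 3.5 0.5
  endloop
 endfacet
 facet normal 0.916 -0.262 0.305
  outer loop
   vertex 3.0 0.0 0.5
   vertex 4.0 3.5 0.5
   vertex 2.0 0.0 3.5
  endloop
 endfacet
 facet normal 0.000 0.000 -1.000
  outer loop
   vertex 3.0 0.0 0.5
   vertex 2.5 0.5 0.5
   vertex 4.0 3.5 0.5
  endloop
 endfacet
 facet normal -0.196 -0.978 -0.065
  outer loop
   vertex 3.0 0.0 0.5
   vertex 2.0 0.0 3.5
   vertex 0.0 0.5 2.0
  endloop
 endfacet
 facet normal -0.457 -0.457 -0.762
  outer loop
   vertex 3.0 0.0 0.5
   vertex 0.0 0.5 2.0
   vertex 2.5 0.5 0.5
  endloop
 endfacet
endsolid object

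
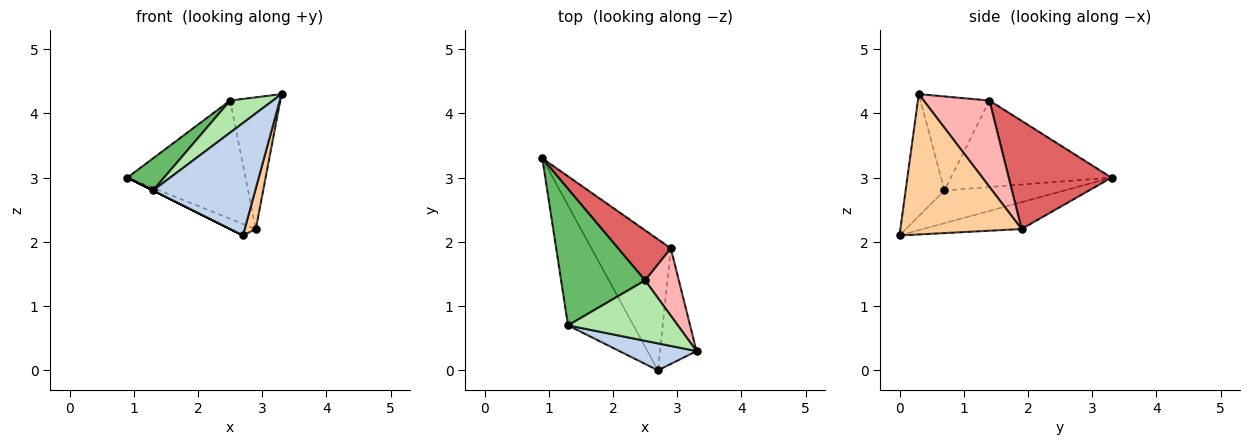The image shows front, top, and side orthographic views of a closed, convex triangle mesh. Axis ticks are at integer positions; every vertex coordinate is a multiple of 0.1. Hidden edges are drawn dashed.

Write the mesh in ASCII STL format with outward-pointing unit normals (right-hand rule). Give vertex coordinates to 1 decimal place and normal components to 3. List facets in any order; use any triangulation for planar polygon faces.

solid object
 facet normal -0.447 0.000 -0.894
  outer loop
   vertex 1.3 0.7 2.8
   vertex 0.9 3.3 3.0
   vertex 2.7 0.0 2.1
  endloop
 endfacet
 facet normal -0.347 -0.912 0.219
  outer loop
   vertex 1.3 0.7 2.8
   vertex 2.7 0.0 2.1
   vertex 3.3 0.3 4.3
  endloop
 endfacet
 facet normal -0.319 0.083 -0.944
  outer loop
   vertex 2.9 1.9 2.2
   vertex 2.7 0.0 2.1
   vertex 0.9 3.3 3.0
  endloop
 endfacet
 facet normal 0.964 -0.088 -0.251
  outer loop
   vertex 2.9 1.9 2.2
   vertex 3.3 0.3 4.3
   vertex 2.7 0.0 2.1
  endloop
 endfacet
 facet normal -0.708 -0.162 0.688
  outer loop
   vertex 2.5 1.4 4.2
   vertex 0.9 3.3 3.0
   vertex 1.3 0.7 2.8
  endloop
 endfacet
 facet normal -0.603 -0.375 0.704
  outer loop
   vertex 2.5 1.4 4.2
   vertex 1.3 0.7 2.8
   vertex 3.3 0.3 4.3
  endloop
 endfacet
 facet normal 0.625 0.719 0.305
  outer loop
   vertex 2.5 1.4 4.2
   vertex 2.9 1.9 2.2
   vertex 0.9 3.3 3.0
  endloop
 endfacet
 facet normal 0.759 0.579 0.297
  outer loop
   vertex 2.5 1.4 4.2
   vertex 3.3 0.3 4.3
   vertex 2.9 1.9 2.2
  endloop
 endfacet
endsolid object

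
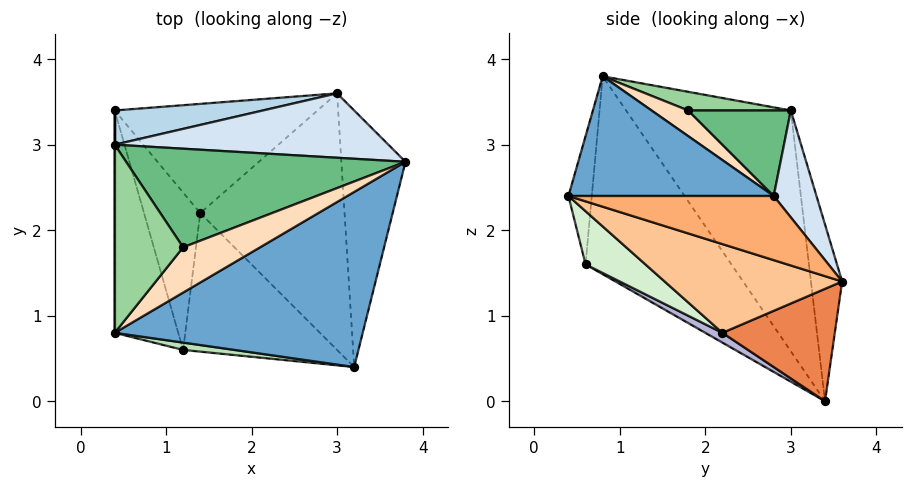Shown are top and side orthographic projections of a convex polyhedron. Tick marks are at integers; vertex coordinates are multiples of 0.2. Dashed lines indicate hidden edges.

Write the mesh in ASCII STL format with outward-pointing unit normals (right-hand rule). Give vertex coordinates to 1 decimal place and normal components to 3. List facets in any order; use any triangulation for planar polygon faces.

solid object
 facet normal 0.432 -0.108 0.895
  outer loop
   vertex 3.2 0.4 2.4
   vertex 3.8 2.8 2.4
   vertex 0.4 0.8 3.8
  endloop
 endfacet
 facet normal -1.000 0.000 0.000
  outer loop
   vertex 0.4 3.0 3.4
   vertex 0.4 3.4 0.0
   vertex 0.4 0.8 3.8
  endloop
 endfacet
 facet normal -0.138 0.984 0.116
  outer loop
   vertex 3.0 3.6 1.4
   vertex 0.4 3.4 0.0
   vertex 0.4 3.0 3.4
  endloop
 endfacet
 facet normal 0.199 0.837 0.510
  outer loop
   vertex 3.0 3.6 1.4
   vertex 0.4 3.0 3.4
   vertex 3.8 2.8 2.4
  endloop
 endfacet
 facet normal 0.477 -0.176 -0.861
  outer loop
   vertex 3.0 3.6 1.4
   vertex 1.4 2.2 0.8
   vertex 0.4 3.4 0.0
  endloop
 endfacet
 facet normal 0.696 -0.174 -0.696
  outer loop
   vertex 3.0 3.6 1.4
   vertex 3.8 2.8 2.4
   vertex 3.2 0.4 2.4
  endloop
 endfacet
 facet normal 0.510 -0.227 -0.830
  outer loop
   vertex 3.0 3.6 1.4
   vertex 3.2 0.4 2.4
   vertex 1.4 2.2 0.8
  endloop
 endfacet
 facet normal 0.314 0.125 0.941
  outer loop
   vertex 1.2 1.8 3.4
   vertex 0.4 0.8 3.8
   vertex 3.8 2.8 2.4
  endloop
 endfacet
 facet normal 0.287 0.192 0.938
  outer loop
   vertex 1.2 1.8 3.4
   vertex 3.8 2.8 2.4
   vertex 0.4 3.0 3.4
  endloop
 endfacet
 facet normal 0.259 0.173 0.950
  outer loop
   vertex 1.2 1.8 3.4
   vertex 0.4 3.0 3.4
   vertex 0.4 0.8 3.8
  endloop
 endfacet
 facet normal -0.118 -0.992 0.047
  outer loop
   vertex 1.2 0.6 1.6
   vertex 3.2 0.4 2.4
   vertex 0.4 0.8 3.8
  endloop
 endfacet
 facet normal 0.291 -0.457 -0.841
  outer loop
   vertex 1.2 0.6 1.6
   vertex 1.4 2.2 0.8
   vertex 3.2 0.4 2.4
  endloop
 endfacet
 facet normal -0.869 -0.408 -0.279
  outer loop
   vertex 1.2 0.6 1.6
   vertex 0.4 0.8 3.8
   vertex 0.4 3.4 0.0
  endloop
 endfacet
 facet normal 0.152 -0.457 -0.876
  outer loop
   vertex 1.2 0.6 1.6
   vertex 0.4 3.4 0.0
   vertex 1.4 2.2 0.8
  endloop
 endfacet
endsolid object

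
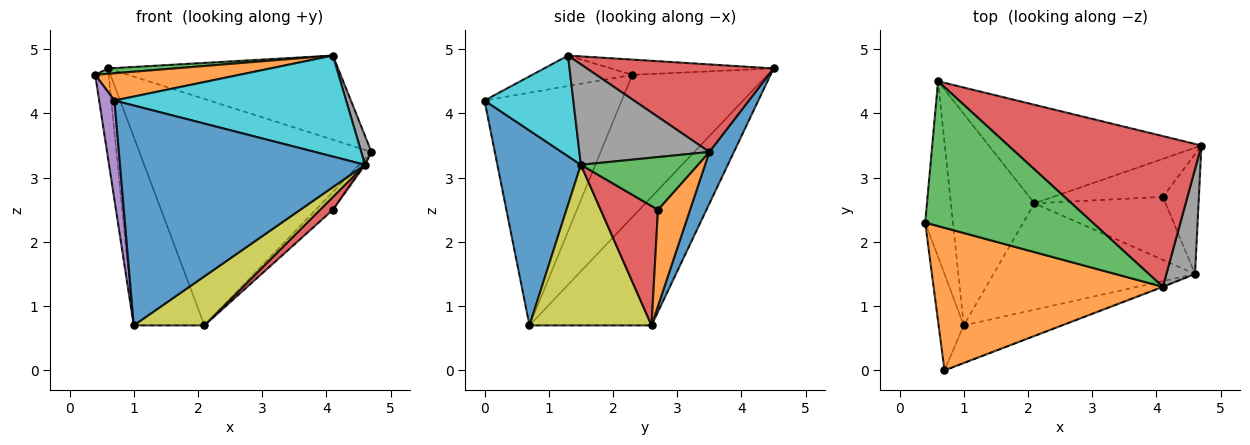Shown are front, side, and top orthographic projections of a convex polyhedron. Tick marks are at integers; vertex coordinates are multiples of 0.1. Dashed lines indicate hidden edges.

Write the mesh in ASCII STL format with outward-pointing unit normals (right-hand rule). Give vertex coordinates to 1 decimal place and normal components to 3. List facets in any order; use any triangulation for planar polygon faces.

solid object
 facet normal 0.097 0.913 -0.397
  outer loop
   vertex 0.6 4.5 4.7
   vertex 4.7 3.5 3.4
   vertex 2.1 2.6 0.7
  endloop
 endfacet
 facet normal -0.129 -0.186 0.974
  outer loop
   vertex 4.1 1.3 4.9
   vertex 0.4 2.3 4.6
   vertex 0.7 0.0 4.2
  endloop
 endfacet
 facet normal -0.091 -0.037 0.995
  outer loop
   vertex 4.1 1.3 4.9
   vertex 0.6 4.5 4.7
   vertex 0.4 2.3 4.6
  endloop
 endfacet
 facet normal 0.368 0.453 0.812
  outer loop
   vertex 4.1 1.3 4.9
   vertex 4.7 3.5 3.4
   vertex 0.6 4.5 4.7
  endloop
 endfacet
 facet normal -0.988 -0.110 -0.107
  outer loop
   vertex 1.0 0.7 0.7
   vertex 0.7 0.0 4.2
   vertex 0.4 2.3 4.6
  endloop
 endfacet
 facet normal -0.977 0.097 -0.190
  outer loop
   vertex 1.0 0.7 0.7
   vertex 0.4 2.3 4.6
   vertex 0.6 4.5 4.7
  endloop
 endfacet
 facet normal -0.754 0.437 -0.490
  outer loop
   vertex 1.0 0.7 0.7
   vertex 0.6 4.5 4.7
   vertex 2.1 2.6 0.7
  endloop
 endfacet
 facet normal 0.959 -0.075 0.273
  outer loop
   vertex 4.6 1.5 3.2
   vertex 4.7 3.5 3.4
   vertex 4.1 1.3 4.9
  endloop
 endfacet
 facet normal 0.586 -0.339 -0.736
  outer loop
   vertex 4.6 1.5 3.2
   vertex 1.0 0.7 0.7
   vertex 2.1 2.6 0.7
  endloop
 endfacet
 facet normal 0.358 -0.934 -0.005
  outer loop
   vertex 4.6 1.5 3.2
   vertex 4.1 1.3 4.9
   vertex 0.7 0.0 4.2
  endloop
 endfacet
 facet normal 0.318 -0.934 -0.160
  outer loop
   vertex 4.6 1.5 3.2
   vertex 0.7 0.0 4.2
   vertex 1.0 0.7 0.7
  endloop
 endfacet
 facet normal 0.622 0.332 -0.709
  outer loop
   vertex 4.1 2.7 2.5
   vertex 2.1 2.6 0.7
   vertex 4.7 3.5 3.4
  endloop
 endfacet
 facet normal 0.826 0.015 -0.564
  outer loop
   vertex 4.1 2.7 2.5
   vertex 4.7 3.5 3.4
   vertex 4.6 1.5 3.2
  endloop
 endfacet
 facet normal 0.666 -0.149 -0.731
  outer loop
   vertex 4.1 2.7 2.5
   vertex 4.6 1.5 3.2
   vertex 2.1 2.6 0.7
  endloop
 endfacet
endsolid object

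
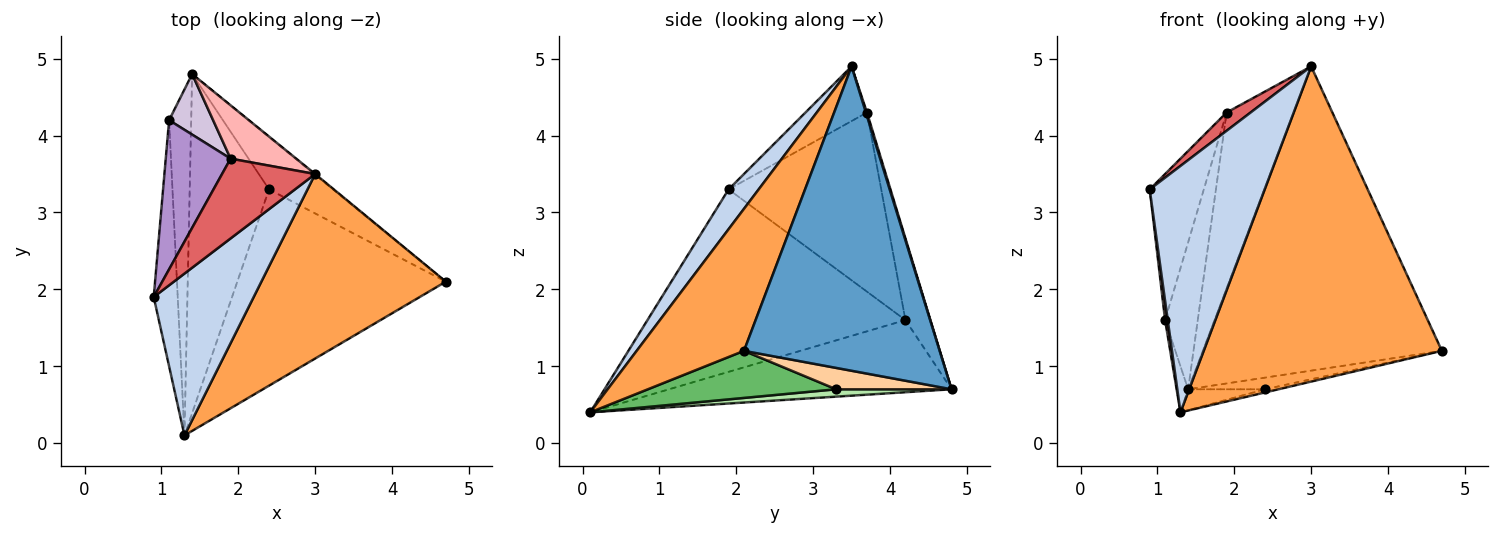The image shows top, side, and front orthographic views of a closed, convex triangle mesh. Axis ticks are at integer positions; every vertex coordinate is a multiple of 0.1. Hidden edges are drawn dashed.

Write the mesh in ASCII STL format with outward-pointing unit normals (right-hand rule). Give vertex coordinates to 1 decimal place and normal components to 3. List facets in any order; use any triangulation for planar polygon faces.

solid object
 facet normal 0.633 0.774 -0.002
  outer loop
   vertex 3.0 3.5 4.9
   vertex 4.7 2.1 1.2
   vertex 1.4 4.8 0.7
  endloop
 endfacet
 facet normal 0.214 -0.817 0.536
  outer loop
   vertex 3.0 3.5 4.9
   vertex 0.9 1.9 3.3
   vertex 1.3 0.1 0.4
  endloop
 endfacet
 facet normal 0.362 -0.804 0.471
  outer loop
   vertex 3.0 3.5 4.9
   vertex 1.3 0.1 0.4
   vertex 4.7 2.1 1.2
  endloop
 endfacet
 facet normal 0.309 0.206 -0.928
  outer loop
   vertex 2.4 3.3 0.7
   vertex 1.4 4.8 0.7
   vertex 4.7 2.1 1.2
  endloop
 endfacet
 facet normal 0.220 0.016 -0.975
  outer loop
   vertex 2.4 3.3 0.7
   vertex 4.7 2.1 1.2
   vertex 1.3 0.1 0.4
  endloop
 endfacet
 facet normal 0.092 0.061 -0.994
  outer loop
   vertex 2.4 3.3 0.7
   vertex 1.3 0.1 0.4
   vertex 1.4 4.8 0.7
  endloop
 endfacet
 facet normal -0.497 -0.194 0.846
  outer loop
   vertex 1.9 3.7 4.3
   vertex 0.9 1.9 3.3
   vertex 3.0 3.5 4.9
  endloop
 endfacet
 facet normal 0.016 0.957 0.290
  outer loop
   vertex 1.9 3.7 4.3
   vertex 3.0 3.5 4.9
   vertex 1.4 4.8 0.7
  endloop
 endfacet
 facet normal -0.892 0.316 0.323
  outer loop
   vertex 1.1 4.2 1.6
   vertex 0.9 1.9 3.3
   vertex 1.9 3.7 4.3
  endloop
 endfacet
 facet normal -0.577 0.755 0.311
  outer loop
   vertex 1.1 4.2 1.6
   vertex 1.9 3.7 4.3
   vertex 1.4 4.8 0.7
  endloop
 endfacet
 facet normal -0.991 -0.010 -0.130
  outer loop
   vertex 1.1 4.2 1.6
   vertex 1.3 0.1 0.4
   vertex 0.9 1.9 3.3
  endloop
 endfacet
 facet normal -0.955 0.039 -0.292
  outer loop
   vertex 1.1 4.2 1.6
   vertex 1.4 4.8 0.7
   vertex 1.3 0.1 0.4
  endloop
 endfacet
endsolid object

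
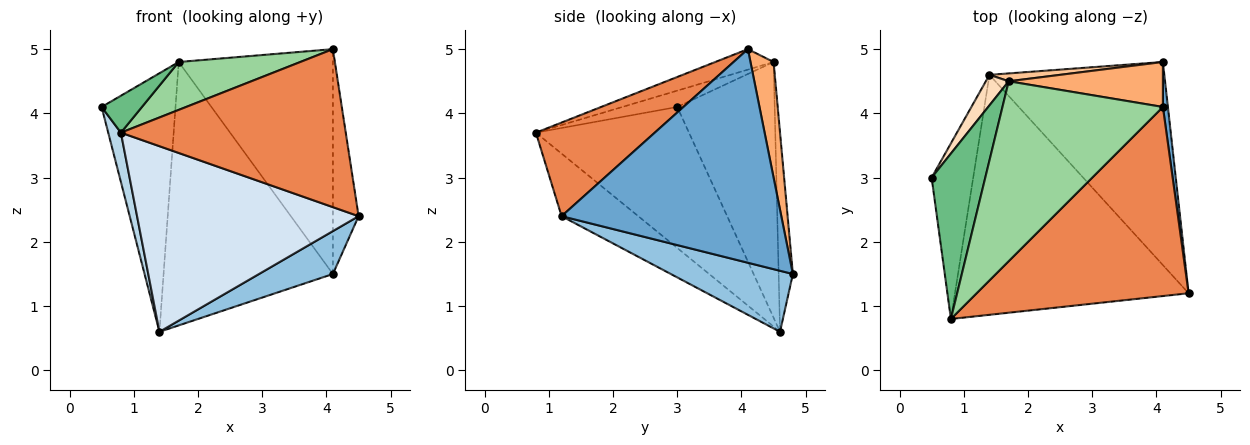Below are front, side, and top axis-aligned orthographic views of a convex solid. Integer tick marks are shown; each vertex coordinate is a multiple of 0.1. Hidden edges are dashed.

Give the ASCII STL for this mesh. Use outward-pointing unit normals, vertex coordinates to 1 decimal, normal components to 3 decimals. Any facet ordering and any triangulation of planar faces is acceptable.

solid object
 facet normal 0.993 0.116 0.023
  outer loop
   vertex 4.1 4.1 5.0
   vertex 4.5 1.2 2.4
   vertex 4.1 4.8 1.5
  endloop
 endfacet
 facet normal 0.323 -0.196 -0.926
  outer loop
   vertex 1.4 4.6 0.6
   vertex 4.1 4.8 1.5
   vertex 4.5 1.2 2.4
  endloop
 endfacet
 facet normal -0.956 -0.079 -0.282
  outer loop
   vertex 0.8 0.8 3.7
   vertex 0.5 3.0 4.1
   vertex 1.4 4.6 0.6
  endloop
 endfacet
 facet normal -0.207 -0.599 -0.774
  outer loop
   vertex 0.8 0.8 3.7
   vertex 1.4 4.6 0.6
   vertex 4.5 1.2 2.4
  endloop
 endfacet
 facet normal 0.321 -0.607 0.727
  outer loop
   vertex 0.8 0.8 3.7
   vertex 4.5 1.2 2.4
   vertex 4.1 4.1 5.0
  endloop
 endfacet
 facet normal 0.146 0.970 0.194
  outer loop
   vertex 1.7 4.5 4.8
   vertex 4.1 4.1 5.0
   vertex 4.1 4.8 1.5
  endloop
 endfacet
 facet normal -0.084 0.996 0.030
  outer loop
   vertex 1.7 4.5 4.8
   vertex 4.1 4.8 1.5
   vertex 1.4 4.6 0.6
  endloop
 endfacet
 facet normal -0.795 0.603 0.071
  outer loop
   vertex 1.7 4.5 4.8
   vertex 1.4 4.6 0.6
   vertex 0.5 3.0 4.1
  endloop
 endfacet
 facet normal -0.285 -0.209 0.936
  outer loop
   vertex 1.7 4.5 4.8
   vertex 0.5 3.0 4.1
   vertex 0.8 0.8 3.7
  endloop
 endfacet
 facet normal -0.122 -0.255 0.959
  outer loop
   vertex 1.7 4.5 4.8
   vertex 0.8 0.8 3.7
   vertex 4.1 4.1 5.0
  endloop
 endfacet
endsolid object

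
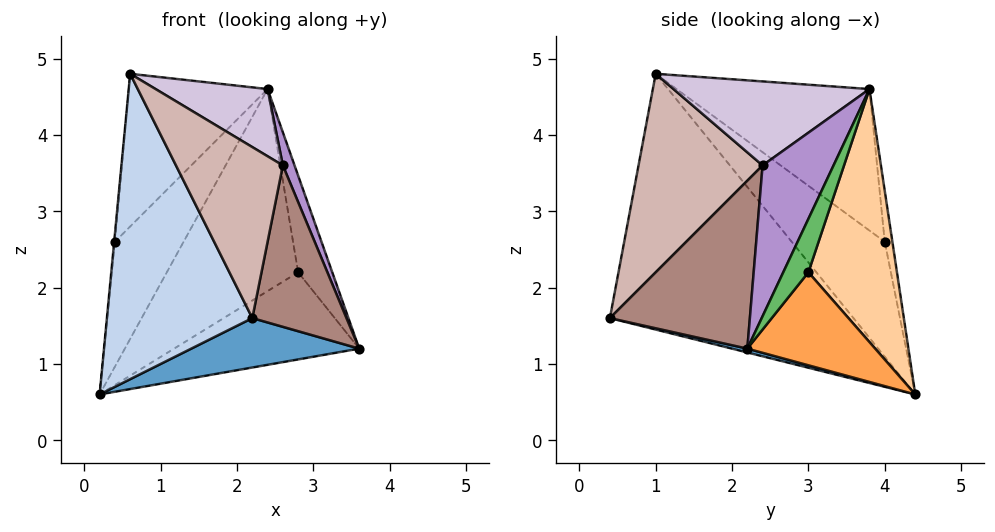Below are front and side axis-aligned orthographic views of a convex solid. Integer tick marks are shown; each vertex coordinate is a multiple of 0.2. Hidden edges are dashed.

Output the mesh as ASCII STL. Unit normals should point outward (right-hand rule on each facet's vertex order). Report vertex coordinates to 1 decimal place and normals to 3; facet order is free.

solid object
 facet normal 0.021 -0.233 -0.972
  outer loop
   vertex 2.2 0.4 1.6
   vertex 0.2 4.4 0.6
   vertex 3.6 2.2 1.2
  endloop
 endfacet
 facet normal -0.815 -0.486 -0.316
  outer loop
   vertex 2.2 0.4 1.6
   vertex 0.6 1.0 4.8
   vertex 0.2 4.4 0.6
  endloop
 endfacet
 facet normal 0.557 0.806 -0.199
  outer loop
   vertex 2.8 3.0 2.2
   vertex 3.6 2.2 1.2
   vertex 0.2 4.4 0.6
  endloop
 endfacet
 facet normal 0.550 0.816 -0.180
  outer loop
   vertex 2.8 3.0 2.2
   vertex 0.2 4.4 0.6
   vertex 2.4 3.8 4.6
  endloop
 endfacet
 facet normal 0.585 0.794 -0.167
  outer loop
   vertex 2.8 3.0 2.2
   vertex 2.4 3.8 4.6
   vertex 3.6 2.2 1.2
  endloop
 endfacet
 facet normal -0.995 0.008 0.101
  outer loop
   vertex 0.4 4.0 2.6
   vertex 0.2 4.4 0.6
   vertex 0.6 1.0 4.8
  endloop
 endfacet
 facet normal -0.108 0.973 0.205
  outer loop
   vertex 0.4 4.0 2.6
   vertex 2.4 3.8 4.6
   vertex 0.2 4.4 0.6
  endloop
 endfacet
 facet normal -0.612 0.441 0.656
  outer loop
   vertex 0.4 4.0 2.6
   vertex 0.6 1.0 4.8
   vertex 2.4 3.8 4.6
  endloop
 endfacet
 facet normal 0.908 -0.149 0.391
  outer loop
   vertex 2.6 2.4 3.6
   vertex 3.6 2.2 1.2
   vertex 2.4 3.8 4.6
  endloop
 endfacet
 facet normal 0.656 -0.375 0.656
  outer loop
   vertex 2.6 2.4 3.6
   vertex 2.4 3.8 4.6
   vertex 0.6 1.0 4.8
  endloop
 endfacet
 facet normal 0.772 -0.520 0.365
  outer loop
   vertex 2.6 2.4 3.6
   vertex 2.2 0.4 1.6
   vertex 3.6 2.2 1.2
  endloop
 endfacet
 facet normal 0.677 -0.584 0.448
  outer loop
   vertex 2.6 2.4 3.6
   vertex 0.6 1.0 4.8
   vertex 2.2 0.4 1.6
  endloop
 endfacet
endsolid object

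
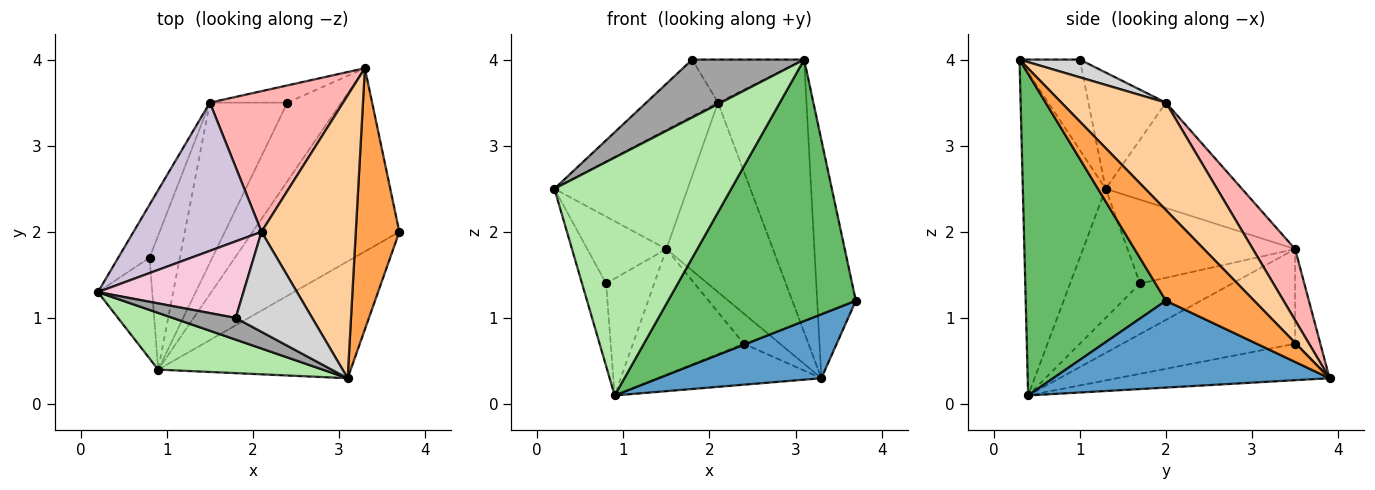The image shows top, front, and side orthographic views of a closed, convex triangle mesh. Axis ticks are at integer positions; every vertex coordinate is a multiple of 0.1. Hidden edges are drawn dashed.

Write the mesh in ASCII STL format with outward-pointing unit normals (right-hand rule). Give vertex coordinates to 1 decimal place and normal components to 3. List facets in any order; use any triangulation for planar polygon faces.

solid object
 facet normal 0.488 -0.288 -0.824
  outer loop
   vertex 0.9 0.4 0.1
   vertex 3.3 3.9 0.3
   vertex 3.7 2.0 1.2
  endloop
 endfacet
 facet normal -0.514 0.396 -0.761
  outer loop
   vertex 2.4 3.5 0.7
   vertex 3.3 3.9 0.3
   vertex 0.9 0.4 0.1
  endloop
 endfacet
 facet normal 0.838 0.367 0.403
  outer loop
   vertex 3.1 0.3 4.0
   vertex 3.7 2.0 1.2
   vertex 3.3 3.9 0.3
  endloop
 endfacet
 facet normal 0.634 0.537 0.557
  outer loop
   vertex 3.1 0.3 4.0
   vertex 3.3 3.9 0.3
   vertex 2.1 2.0 3.5
  endloop
 endfacet
 facet normal 0.563 -0.754 -0.337
  outer loop
   vertex 3.1 0.3 4.0
   vertex 0.9 0.4 0.1
   vertex 3.7 2.0 1.2
  endloop
 endfacet
 facet normal -0.414 -0.885 0.211
  outer loop
   vertex 3.1 0.3 4.0
   vertex 0.2 1.3 2.5
   vertex 0.9 0.4 0.1
  endloop
 endfacet
 facet normal -0.879 0.302 -0.370
  outer loop
   vertex 0.8 1.7 1.4
   vertex 0.9 0.4 0.1
   vertex 0.2 1.3 2.5
  endloop
 endfacet
 facet normal 0.303 0.765 0.568
  outer loop
   vertex 1.5 3.5 1.8
   vertex 2.1 2.0 3.5
   vertex 3.3 3.9 0.3
  endloop
 endfacet
 facet normal -0.519 0.742 -0.424
  outer loop
   vertex 1.5 3.5 1.8
   vertex 3.3 3.9 0.3
   vertex 2.4 3.5 0.7
  endloop
 endfacet
 facet normal -0.540 0.528 0.656
  outer loop
   vertex 1.5 3.5 1.8
   vertex 0.2 1.3 2.5
   vertex 2.1 2.0 3.5
  endloop
 endfacet
 facet normal -0.857 0.404 -0.320
  outer loop
   vertex 1.5 3.5 1.8
   vertex 0.8 1.7 1.4
   vertex 0.2 1.3 2.5
  endloop
 endfacet
 facet normal -0.693 0.445 -0.567
  outer loop
   vertex 1.5 3.5 1.8
   vertex 2.4 3.5 0.7
   vertex 0.9 0.4 0.1
  endloop
 endfacet
 facet normal -0.783 0.409 -0.469
  outer loop
   vertex 1.5 3.5 1.8
   vertex 0.9 0.4 0.1
   vertex 0.8 1.7 1.4
  endloop
 endfacet
 facet normal -0.540 0.500 0.676
  outer loop
   vertex 1.8 1.0 4.0
   vertex 2.1 2.0 3.5
   vertex 0.2 1.3 2.5
  endloop
 endfacet
 facet normal -0.450 -0.836 0.313
  outer loop
   vertex 1.8 1.0 4.0
   vertex 0.2 1.3 2.5
   vertex 3.1 0.3 4.0
  endloop
 endfacet
 facet normal 0.208 0.387 0.898
  outer loop
   vertex 1.8 1.0 4.0
   vertex 3.1 0.3 4.0
   vertex 2.1 2.0 3.5
  endloop
 endfacet
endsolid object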